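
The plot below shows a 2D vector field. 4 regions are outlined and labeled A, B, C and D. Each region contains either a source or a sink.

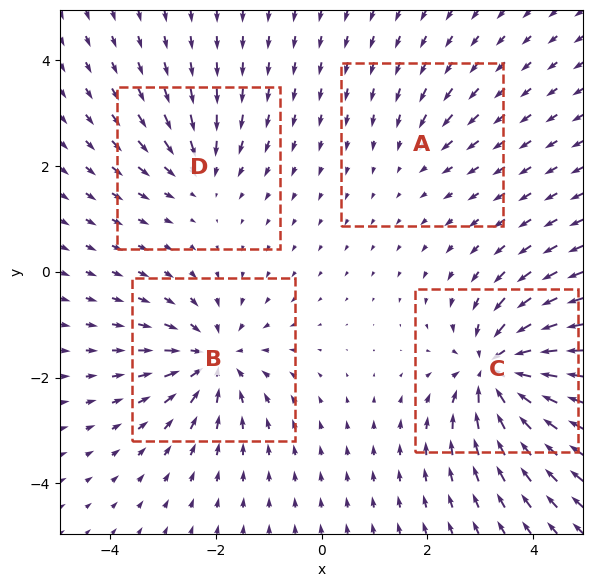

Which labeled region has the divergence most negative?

Divergence at each region's feature centre — A: about -3, B: about -6, C: about -9, D: about -4. Region C is most negative.

C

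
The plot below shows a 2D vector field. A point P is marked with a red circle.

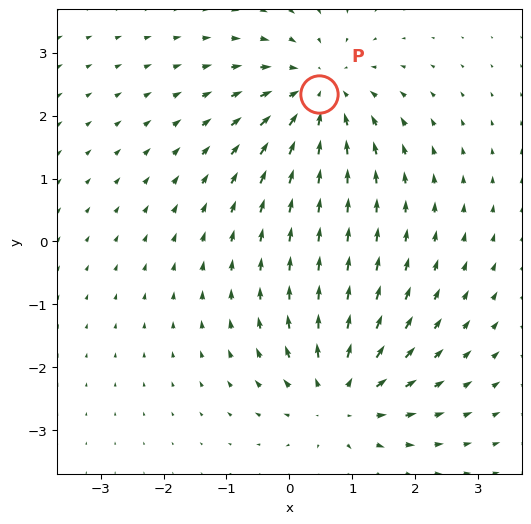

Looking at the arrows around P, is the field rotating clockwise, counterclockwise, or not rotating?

Near P at (0.5, 2.3) the arrows show no circulation. The curl there is ≈0.

not rotating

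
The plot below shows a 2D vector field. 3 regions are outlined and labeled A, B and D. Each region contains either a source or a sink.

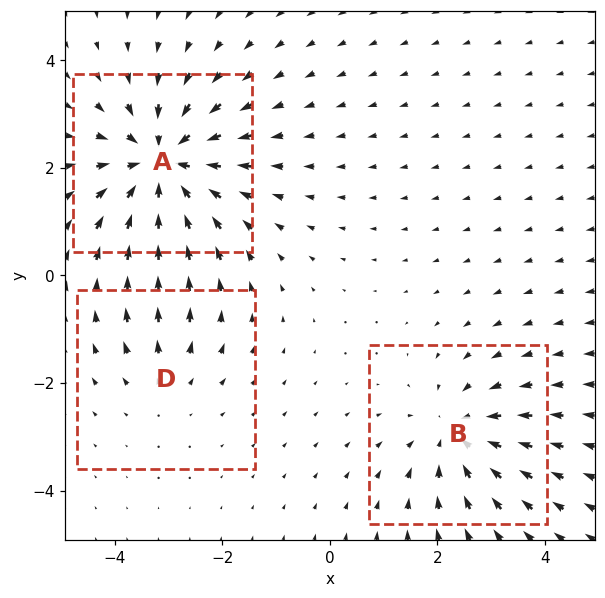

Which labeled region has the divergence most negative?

Divergence at each region's feature centre — A: about -5, B: about -3, D: about +2. Region A is most negative.

A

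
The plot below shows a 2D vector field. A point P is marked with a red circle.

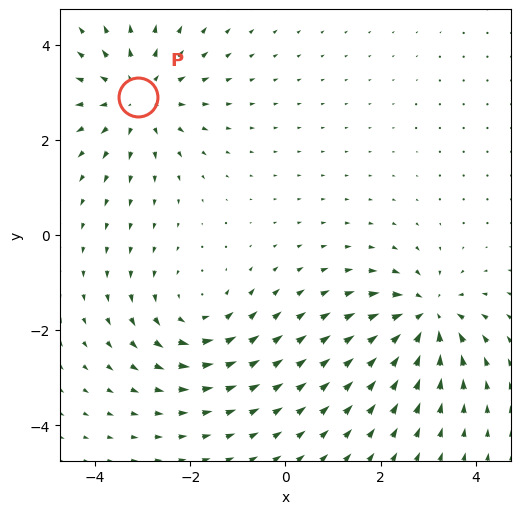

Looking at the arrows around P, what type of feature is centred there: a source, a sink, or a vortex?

At P (-3.1, 2.9) the arrows spread outward. Divergence about +4, curl ≈0 — positive divergence with near-zero curl is a source.

source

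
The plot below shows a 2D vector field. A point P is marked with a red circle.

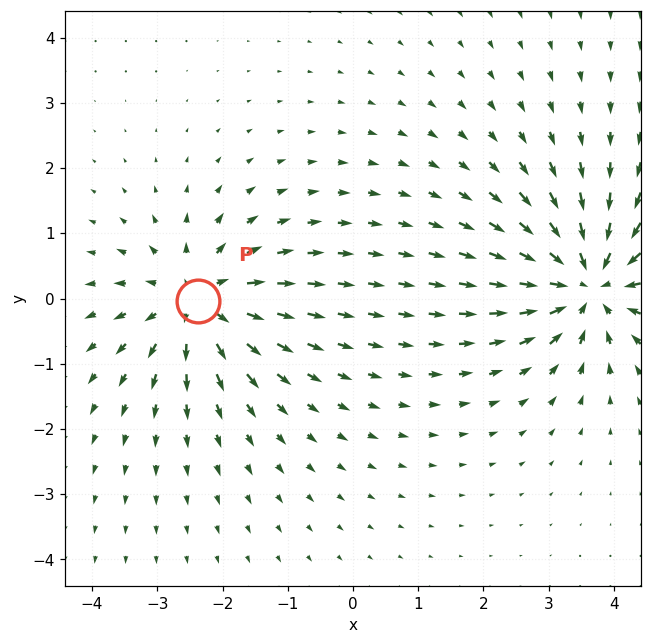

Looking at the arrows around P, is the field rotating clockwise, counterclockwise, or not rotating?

Near P at (-2.4, -0.0) the arrows show no circulation. The curl there is ≈0.

not rotating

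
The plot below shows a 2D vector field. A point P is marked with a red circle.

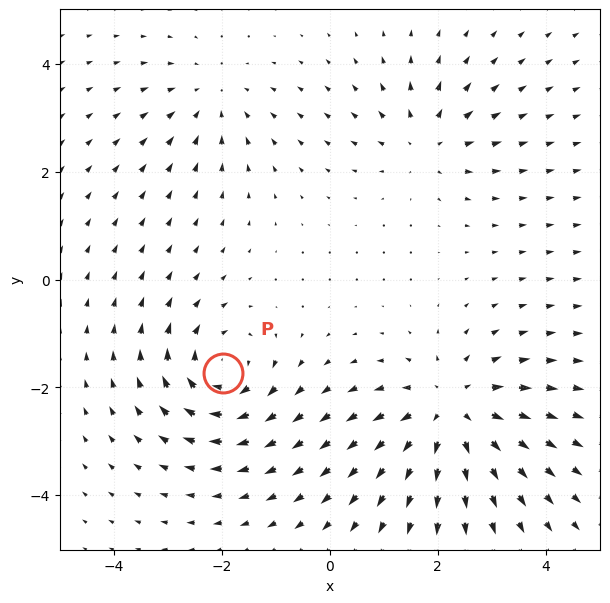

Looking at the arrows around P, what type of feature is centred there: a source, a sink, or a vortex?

vortex

At P (-2.0, -1.7) the arrows circulate clockwise. Divergence ≈0, curl about -5 — near-zero divergence with nonzero curl is a vortex.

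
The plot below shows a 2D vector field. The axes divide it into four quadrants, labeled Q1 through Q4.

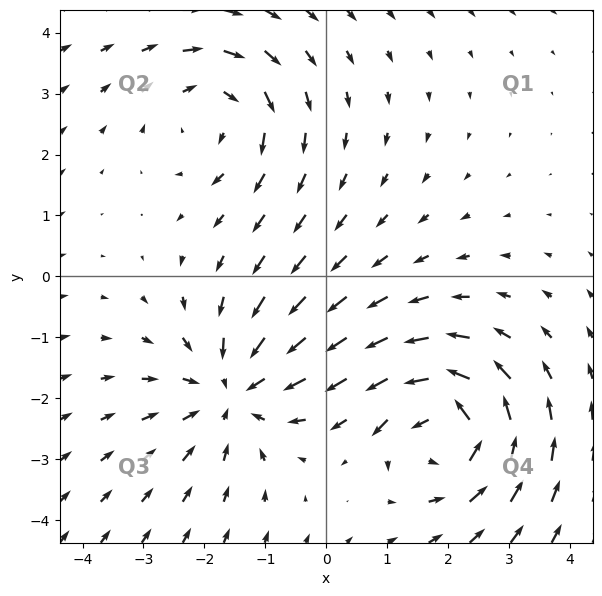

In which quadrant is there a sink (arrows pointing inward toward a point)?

The sink sits at approximately (-1.5, -1.9), which lies in quadrant Q3. The divergence there is about -3, negative as expected for a sink.

Q3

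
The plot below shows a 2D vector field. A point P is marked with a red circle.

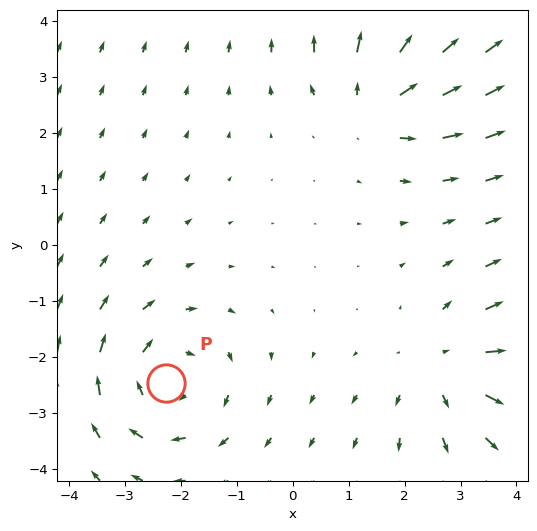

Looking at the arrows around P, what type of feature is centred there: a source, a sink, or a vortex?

vortex

At P (-2.3, -2.5) the arrows circulate clockwise. Divergence ≈0, curl about -4 — near-zero divergence with nonzero curl is a vortex.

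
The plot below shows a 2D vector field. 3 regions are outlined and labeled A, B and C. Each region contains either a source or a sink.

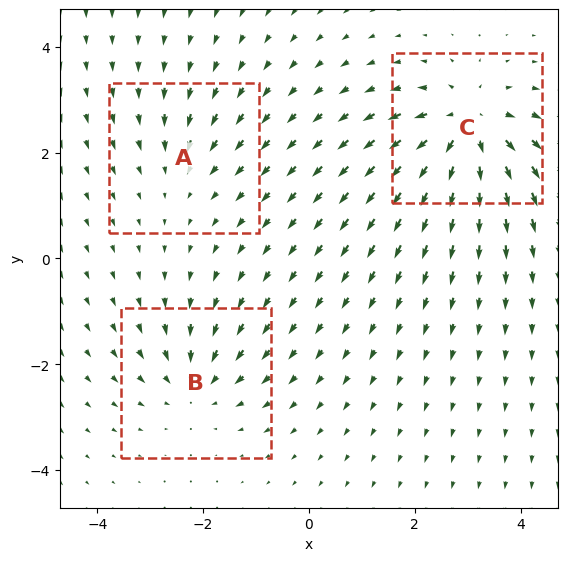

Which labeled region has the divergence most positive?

C

Divergence at each region's feature centre — A: about -2, B: about -3, C: about +5. Region C is most positive.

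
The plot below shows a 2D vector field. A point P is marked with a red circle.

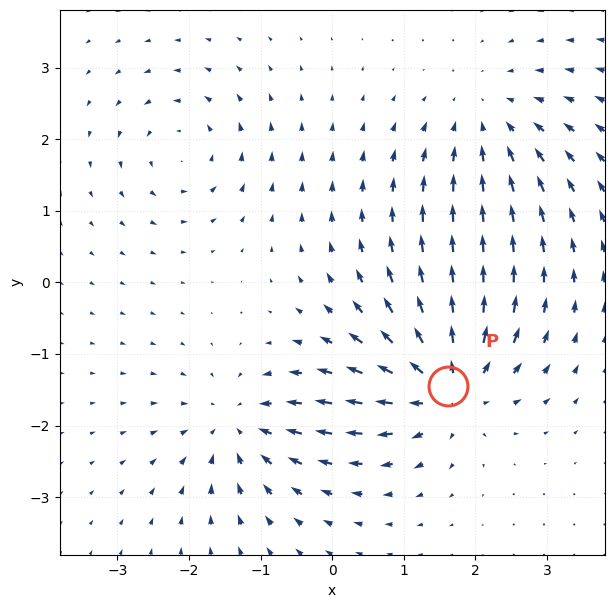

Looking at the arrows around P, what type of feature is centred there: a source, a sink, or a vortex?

source

At P (1.6, -1.4) the arrows spread outward. Divergence about +7, curl ≈0 — positive divergence with near-zero curl is a source.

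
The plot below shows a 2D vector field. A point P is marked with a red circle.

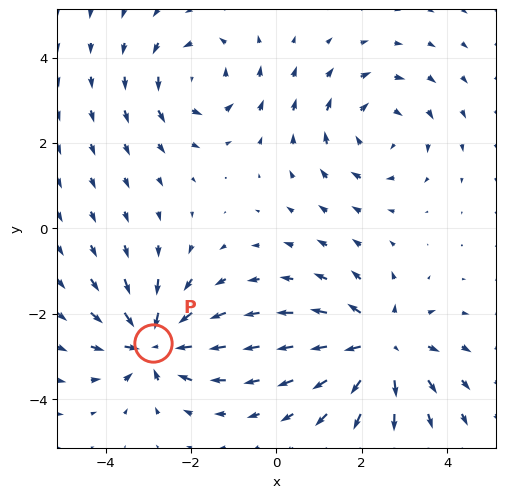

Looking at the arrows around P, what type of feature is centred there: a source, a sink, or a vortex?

At P (-2.9, -2.7) the arrows converge inward. Divergence about -6, curl ≈0 — negative divergence with near-zero curl is a sink.

sink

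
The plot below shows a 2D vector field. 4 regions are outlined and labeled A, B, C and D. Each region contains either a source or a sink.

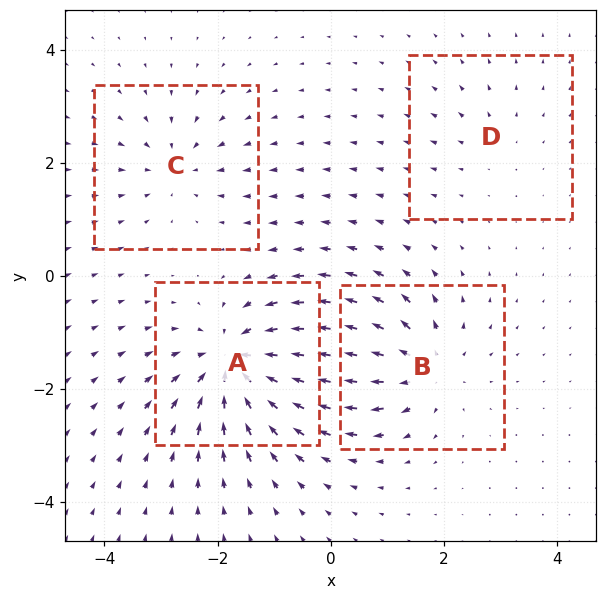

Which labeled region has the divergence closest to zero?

Divergence at each region's feature centre — A: about -8, B: about +6, C: about -4, D: about +2. Region D is closest to zero.

D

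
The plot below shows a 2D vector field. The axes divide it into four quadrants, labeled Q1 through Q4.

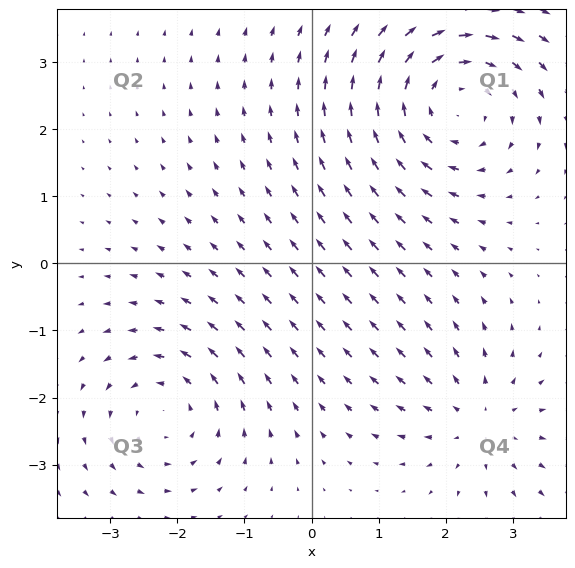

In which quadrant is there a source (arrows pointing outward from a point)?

Q4

The source sits at approximately (2.5, -2.3), which lies in quadrant Q4. The divergence there is about +3, positive as expected for a source.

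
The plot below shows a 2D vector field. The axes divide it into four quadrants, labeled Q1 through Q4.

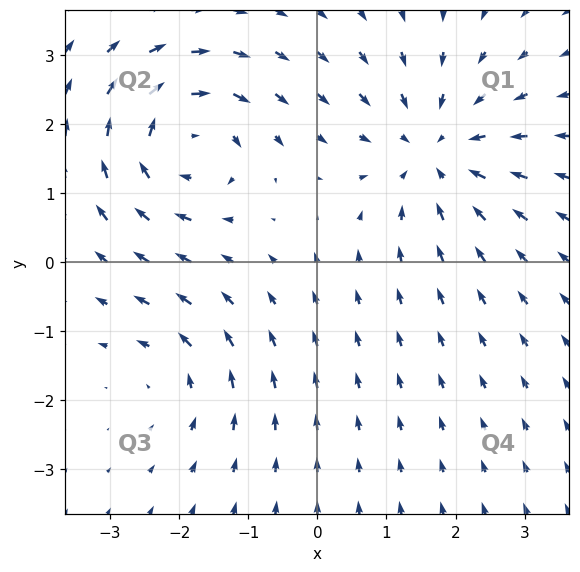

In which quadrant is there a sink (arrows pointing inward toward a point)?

Q1

The sink sits at approximately (1.7, 1.6), which lies in quadrant Q1. The divergence there is about -4, negative as expected for a sink.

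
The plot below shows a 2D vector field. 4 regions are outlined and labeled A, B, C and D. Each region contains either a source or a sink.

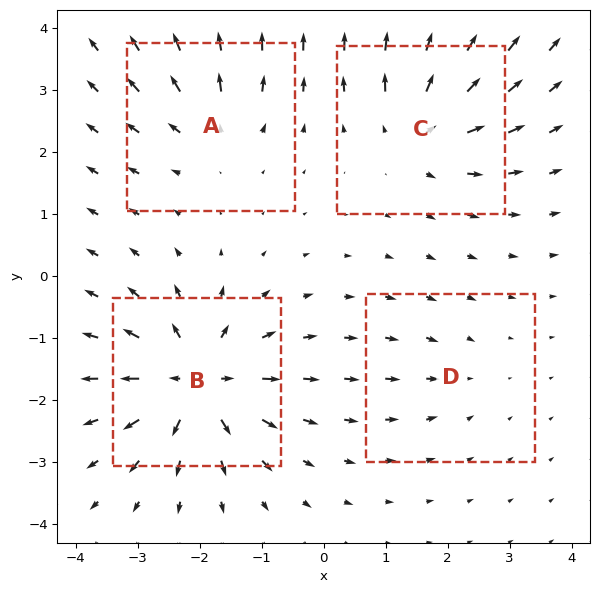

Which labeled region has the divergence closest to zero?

D

Divergence at each region's feature centre — A: about +4, B: about +9, C: about +6, D: about -2. Region D is closest to zero.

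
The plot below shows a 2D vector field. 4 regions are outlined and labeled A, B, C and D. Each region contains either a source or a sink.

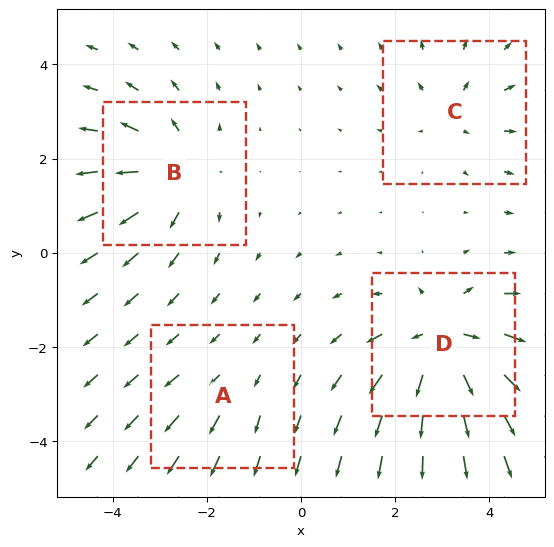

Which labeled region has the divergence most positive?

Divergence at each region's feature centre — A: about +2, B: about +5, C: about +3, D: about +7. Region D is most positive.

D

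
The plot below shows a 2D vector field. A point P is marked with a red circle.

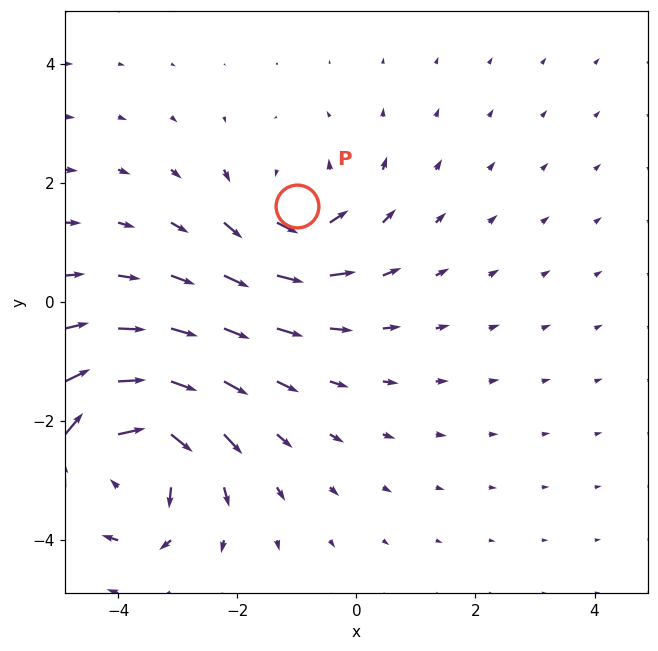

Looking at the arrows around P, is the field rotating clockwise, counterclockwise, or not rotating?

Near P at (-1.0, 1.6) the arrows circulate counterclockwise. The curl (z-component) there is about +3; positive curl means counterclockwise rotation.

counterclockwise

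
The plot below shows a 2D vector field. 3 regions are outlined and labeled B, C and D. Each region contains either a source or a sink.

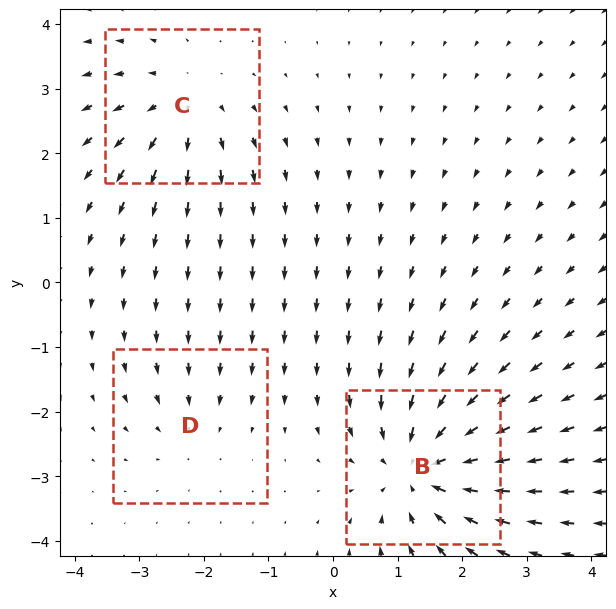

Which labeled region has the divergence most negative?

Divergence at each region's feature centre — B: about -5, C: about +3, D: about -2. Region B is most negative.

B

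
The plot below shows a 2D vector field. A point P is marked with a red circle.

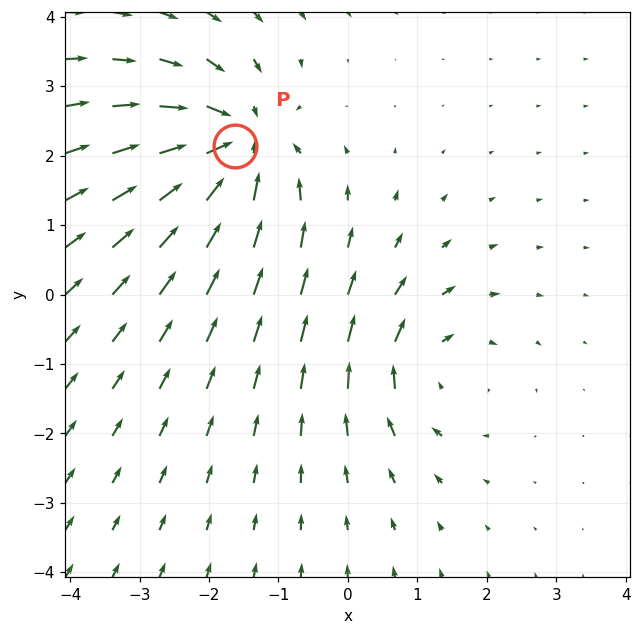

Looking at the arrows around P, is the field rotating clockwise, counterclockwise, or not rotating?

Near P at (-1.6, 2.1) the arrows show no circulation. The curl there is ≈0.

not rotating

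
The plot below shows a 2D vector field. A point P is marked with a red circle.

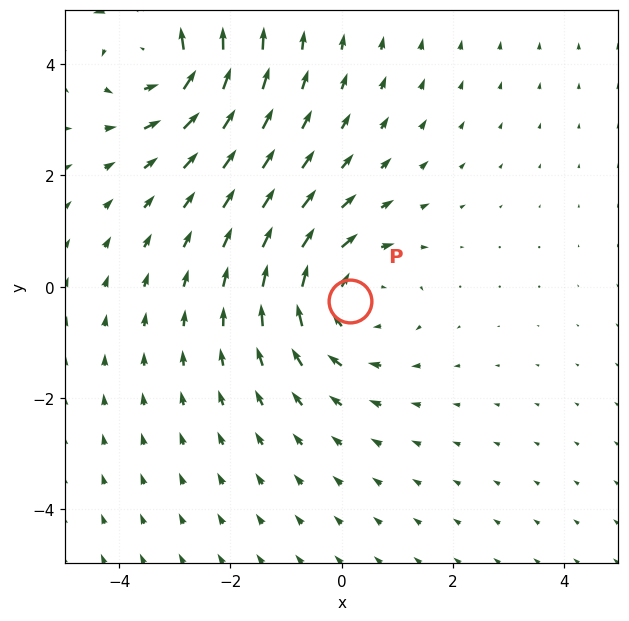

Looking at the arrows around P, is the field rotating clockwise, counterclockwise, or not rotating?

clockwise

Near P at (0.1, -0.3) the arrows circulate clockwise. The curl (z-component) there is about -2; negative curl means clockwise rotation.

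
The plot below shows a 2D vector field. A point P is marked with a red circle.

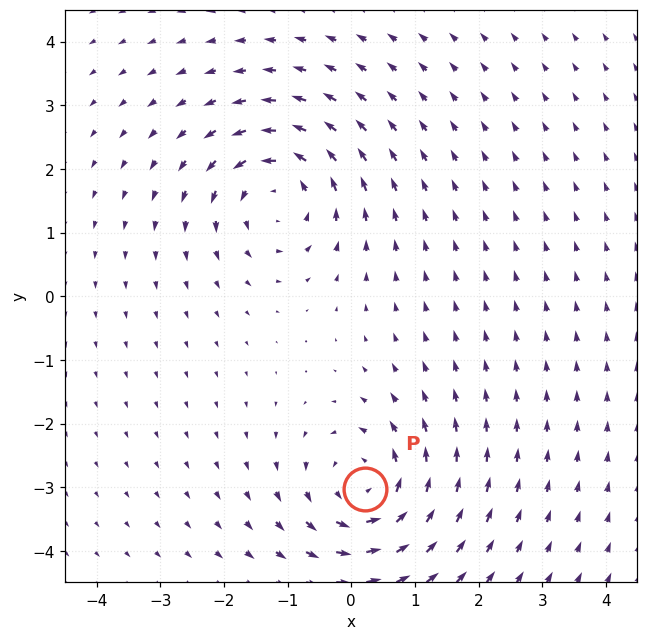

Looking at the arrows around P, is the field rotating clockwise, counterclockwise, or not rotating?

counterclockwise

Near P at (0.2, -3.0) the arrows circulate counterclockwise. The curl (z-component) there is about +6; positive curl means counterclockwise rotation.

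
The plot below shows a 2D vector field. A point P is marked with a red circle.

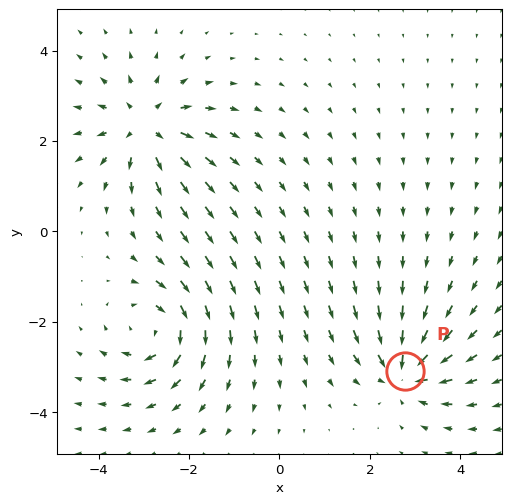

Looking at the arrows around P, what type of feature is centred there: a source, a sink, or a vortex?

sink

At P (2.8, -3.1) the arrows converge inward. Divergence about -6, curl ≈0 — negative divergence with near-zero curl is a sink.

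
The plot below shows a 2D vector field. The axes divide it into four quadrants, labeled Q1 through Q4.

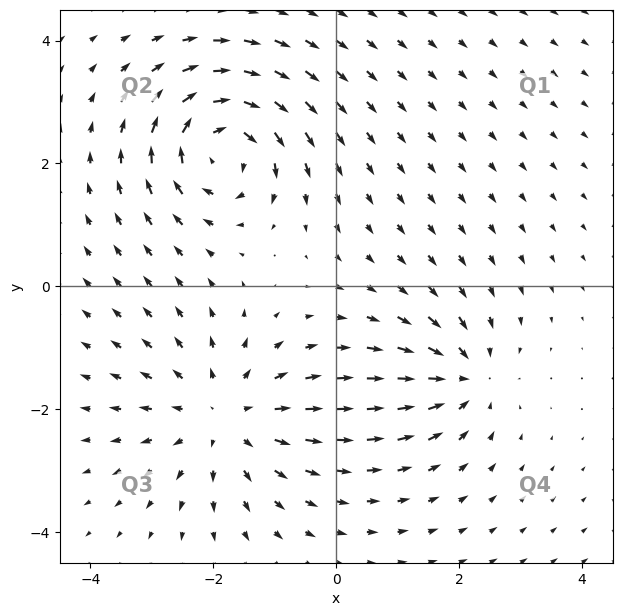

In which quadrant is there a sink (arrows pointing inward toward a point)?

The sink sits at approximately (2.1, -1.5), which lies in quadrant Q4. The divergence there is about -4, negative as expected for a sink.

Q4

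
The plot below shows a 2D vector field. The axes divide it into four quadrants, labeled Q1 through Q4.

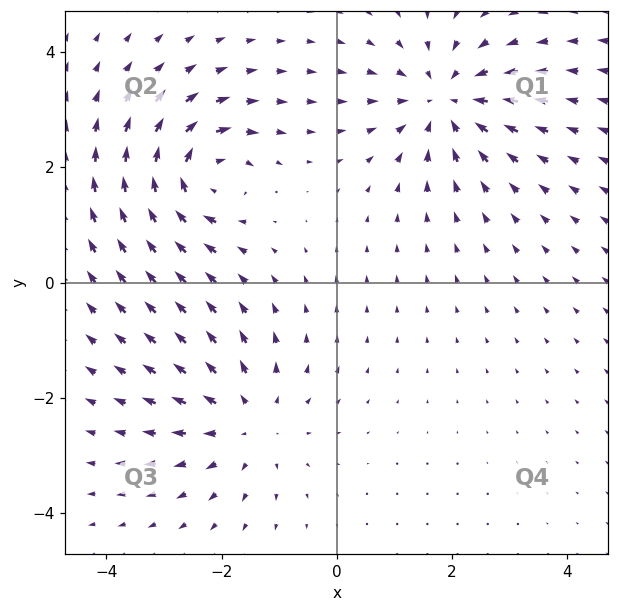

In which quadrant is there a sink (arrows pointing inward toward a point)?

Q1

The sink sits at approximately (1.9, 3.2), which lies in quadrant Q1. The divergence there is about -4, negative as expected for a sink.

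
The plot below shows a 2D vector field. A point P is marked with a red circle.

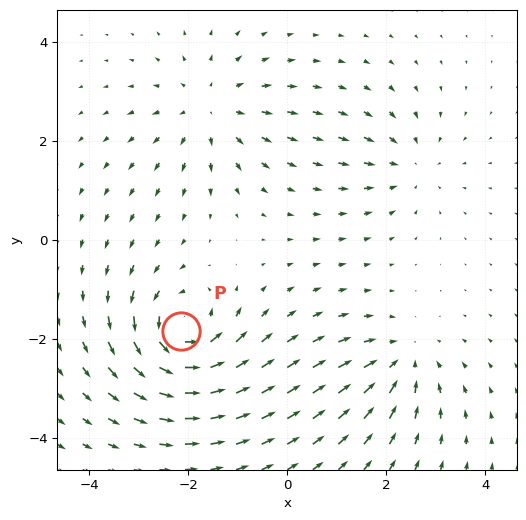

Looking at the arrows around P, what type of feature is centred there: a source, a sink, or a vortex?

At P (-2.1, -1.8) the arrows circulate counterclockwise. Divergence ≈0, curl about +6 — near-zero divergence with nonzero curl is a vortex.

vortex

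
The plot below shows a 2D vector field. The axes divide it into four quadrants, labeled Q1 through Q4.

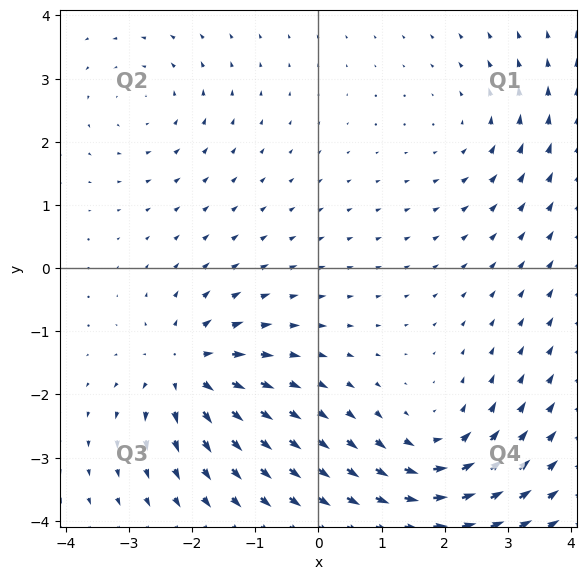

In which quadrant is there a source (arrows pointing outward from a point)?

The source sits at approximately (-2.1, -1.6), which lies in quadrant Q3. The divergence there is about +6, positive as expected for a source.

Q3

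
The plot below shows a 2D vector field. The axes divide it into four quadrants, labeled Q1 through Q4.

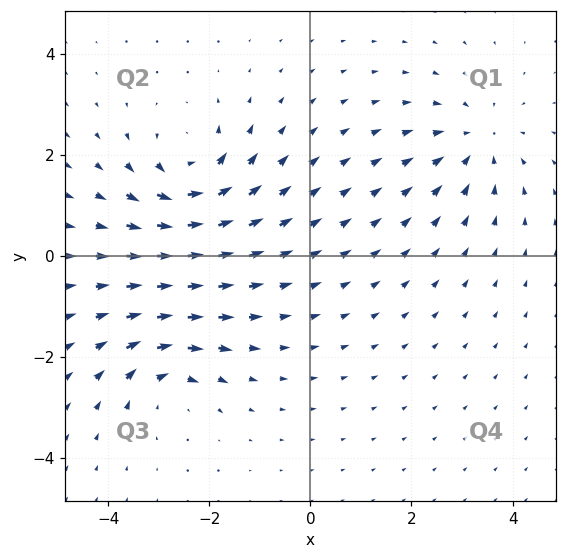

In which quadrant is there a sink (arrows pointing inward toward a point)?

The sink sits at approximately (3.3, 2.3), which lies in quadrant Q1. The divergence there is about -3, negative as expected for a sink.

Q1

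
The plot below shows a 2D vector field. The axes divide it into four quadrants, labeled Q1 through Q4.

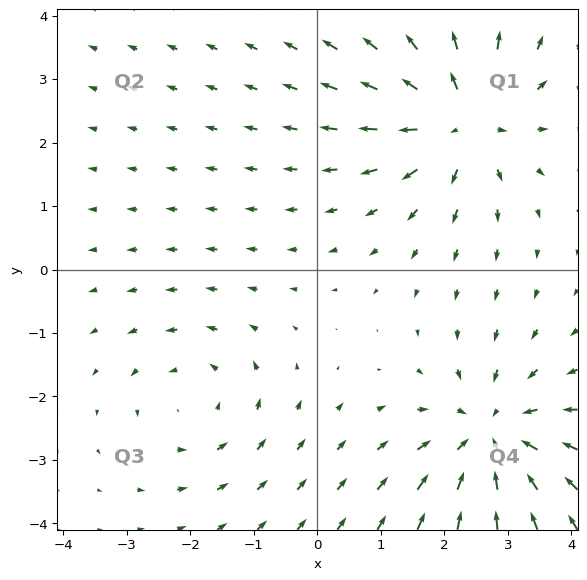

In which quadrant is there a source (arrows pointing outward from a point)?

The source sits at approximately (2.3, 2.4), which lies in quadrant Q1. The divergence there is about +5, positive as expected for a source.

Q1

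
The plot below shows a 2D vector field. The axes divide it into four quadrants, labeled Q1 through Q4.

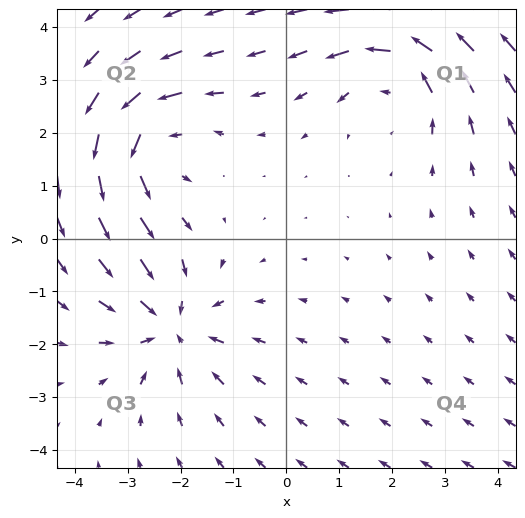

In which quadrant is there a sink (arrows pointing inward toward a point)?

Q3

The sink sits at approximately (-2.2, -1.7), which lies in quadrant Q3. The divergence there is about -4, negative as expected for a sink.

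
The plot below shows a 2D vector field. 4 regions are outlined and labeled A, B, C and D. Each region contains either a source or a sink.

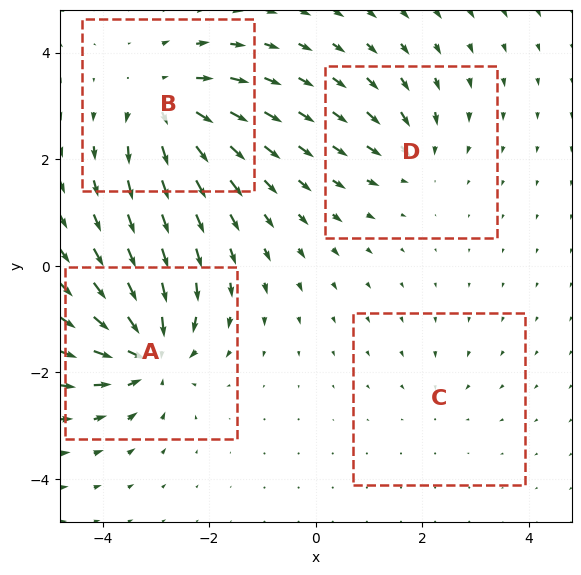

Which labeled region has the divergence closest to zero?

C

Divergence at each region's feature centre — A: about -8, B: about +7, C: about -2, D: about -4. Region C is closest to zero.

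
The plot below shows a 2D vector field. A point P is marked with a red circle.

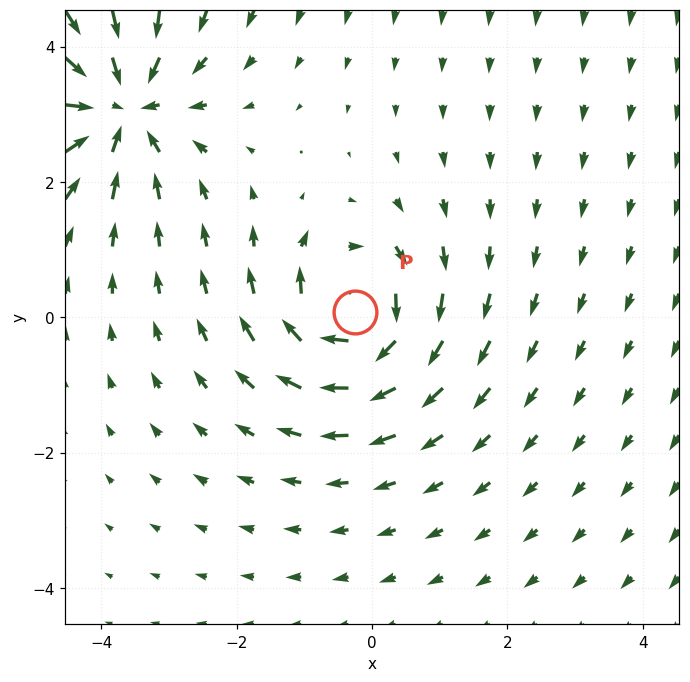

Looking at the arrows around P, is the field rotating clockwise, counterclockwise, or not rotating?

clockwise

Near P at (-0.3, 0.1) the arrows circulate clockwise. The curl (z-component) there is about -6; negative curl means clockwise rotation.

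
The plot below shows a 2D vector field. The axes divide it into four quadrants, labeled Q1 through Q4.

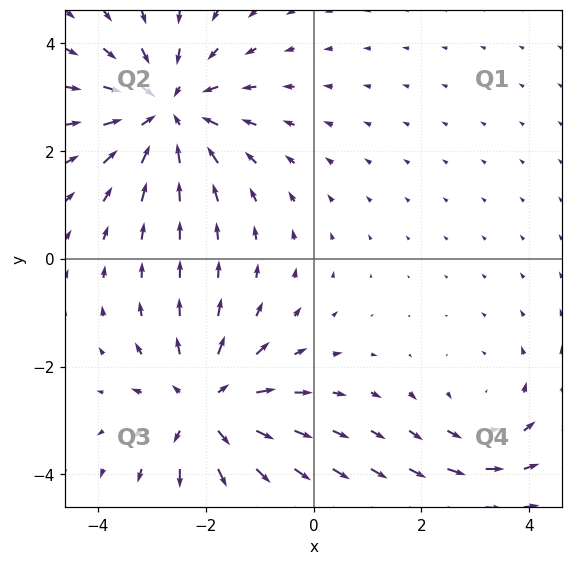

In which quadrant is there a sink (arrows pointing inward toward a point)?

Q2

The sink sits at approximately (-2.7, 2.7), which lies in quadrant Q2. The divergence there is about -4, negative as expected for a sink.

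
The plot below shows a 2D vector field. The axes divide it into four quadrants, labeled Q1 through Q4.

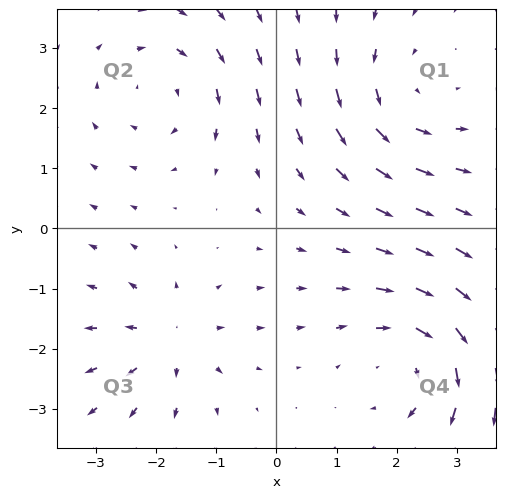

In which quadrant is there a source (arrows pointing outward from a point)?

Q3

The source sits at approximately (-1.8, -1.9), which lies in quadrant Q3. The divergence there is about +4, positive as expected for a source.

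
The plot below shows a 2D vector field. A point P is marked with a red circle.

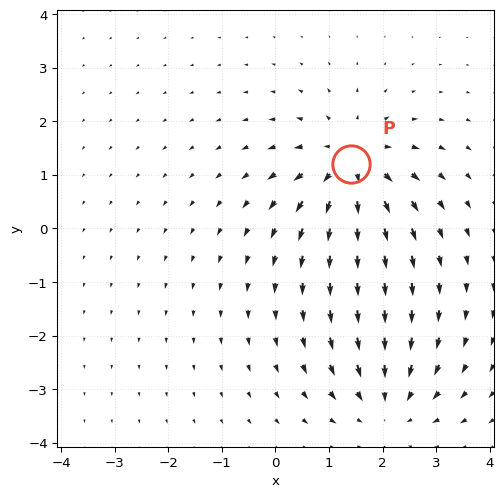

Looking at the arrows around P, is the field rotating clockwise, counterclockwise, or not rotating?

not rotating

Near P at (1.4, 1.2) the arrows show no circulation. The curl there is ≈0.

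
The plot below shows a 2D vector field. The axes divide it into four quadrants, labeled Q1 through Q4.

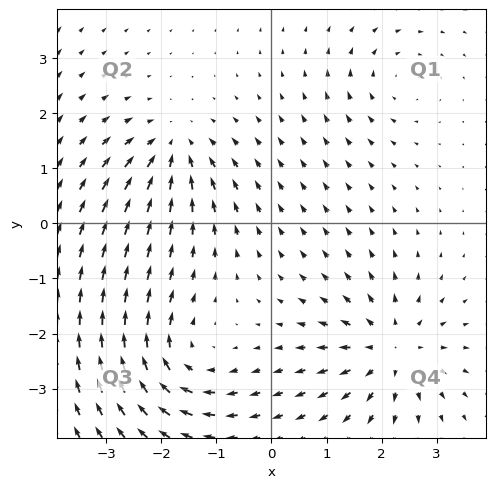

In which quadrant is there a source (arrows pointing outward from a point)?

Q4

The source sits at approximately (2.2, -2.3), which lies in quadrant Q4. The divergence there is about +6, positive as expected for a source.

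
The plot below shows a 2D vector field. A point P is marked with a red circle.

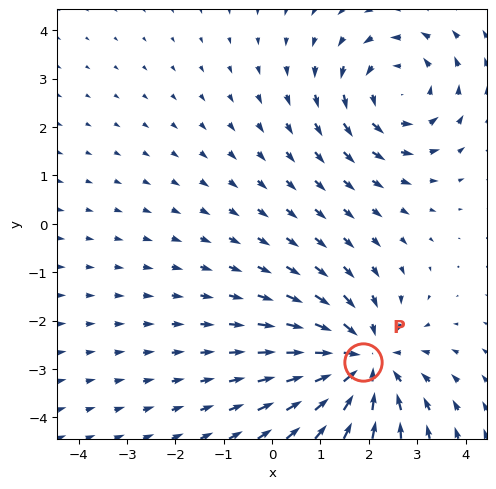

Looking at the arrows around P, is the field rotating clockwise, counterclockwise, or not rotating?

Near P at (1.9, -2.9) the arrows show no circulation. The curl there is ≈0.

not rotating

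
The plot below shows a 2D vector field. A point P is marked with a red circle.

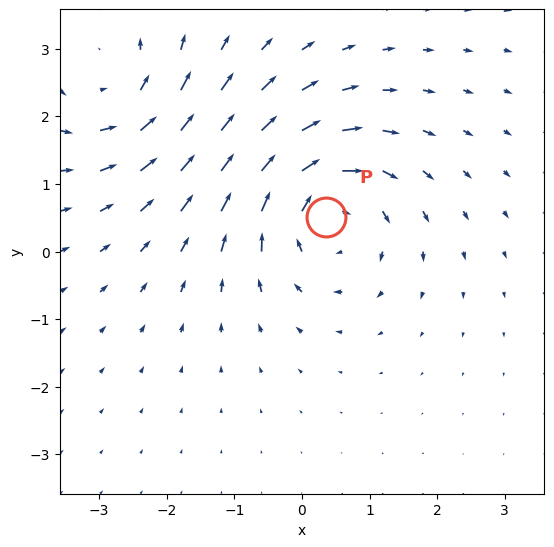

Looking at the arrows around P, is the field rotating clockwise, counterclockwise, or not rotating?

Near P at (0.4, 0.5) the arrows circulate clockwise. The curl (z-component) there is about -5; negative curl means clockwise rotation.

clockwise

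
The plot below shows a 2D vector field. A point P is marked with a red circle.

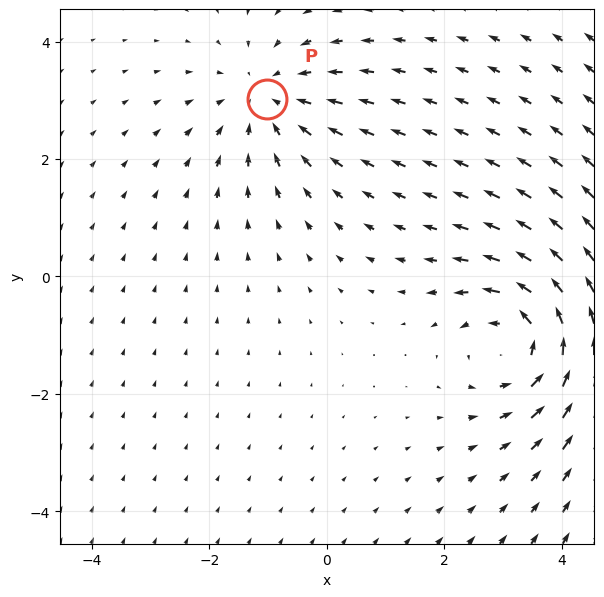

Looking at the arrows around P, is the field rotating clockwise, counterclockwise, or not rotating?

Near P at (-1.0, 3.0) the arrows show no circulation. The curl there is ≈0.

not rotating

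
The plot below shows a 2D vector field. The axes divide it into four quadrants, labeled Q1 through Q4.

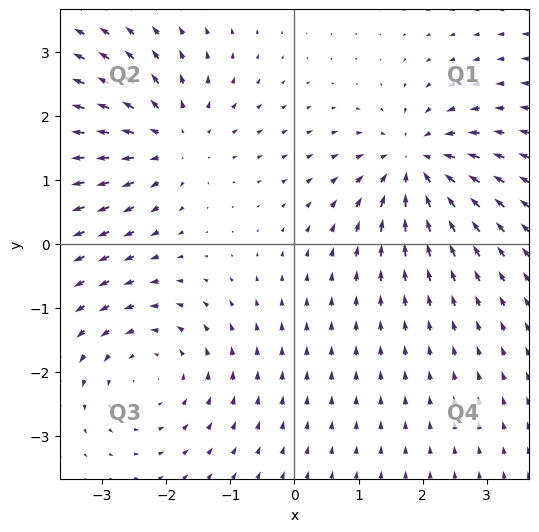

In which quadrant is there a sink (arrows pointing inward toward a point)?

The sink sits at approximately (1.9, 1.3), which lies in quadrant Q1. The divergence there is about -4, negative as expected for a sink.

Q1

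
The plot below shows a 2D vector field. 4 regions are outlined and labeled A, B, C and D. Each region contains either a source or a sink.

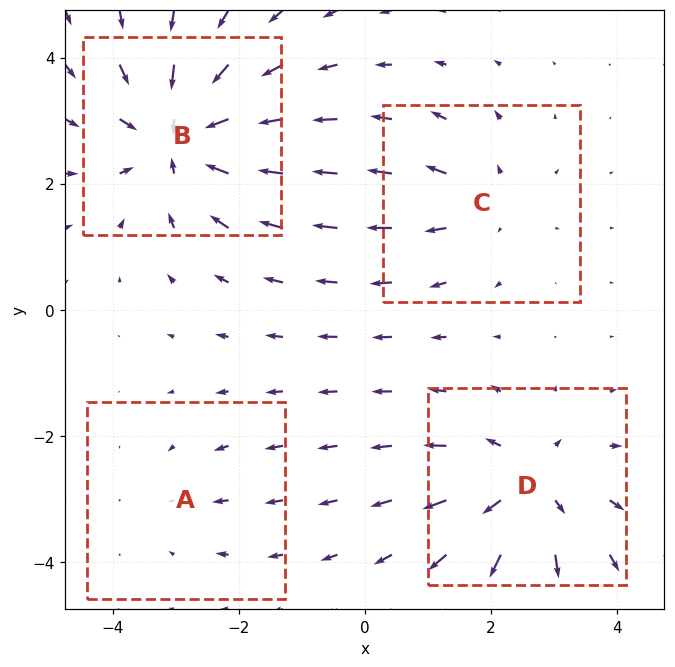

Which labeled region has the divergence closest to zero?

Divergence at each region's feature centre — A: about -2, B: about -7, C: about +3, D: about +5. Region A is closest to zero.

A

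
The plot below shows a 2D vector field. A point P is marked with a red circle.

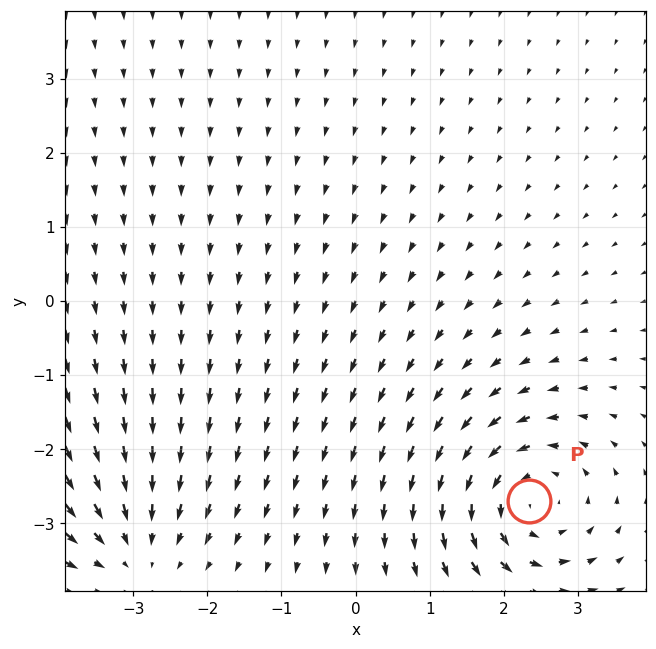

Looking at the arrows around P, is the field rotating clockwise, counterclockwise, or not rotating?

Near P at (2.3, -2.7) the arrows circulate counterclockwise. The curl (z-component) there is about +4; positive curl means counterclockwise rotation.

counterclockwise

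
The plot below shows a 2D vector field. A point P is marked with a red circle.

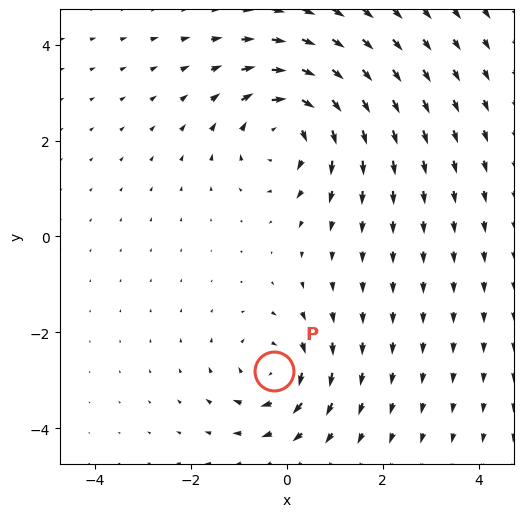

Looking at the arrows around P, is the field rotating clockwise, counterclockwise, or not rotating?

clockwise

Near P at (-0.3, -2.8) the arrows circulate clockwise. The curl (z-component) there is about -4; negative curl means clockwise rotation.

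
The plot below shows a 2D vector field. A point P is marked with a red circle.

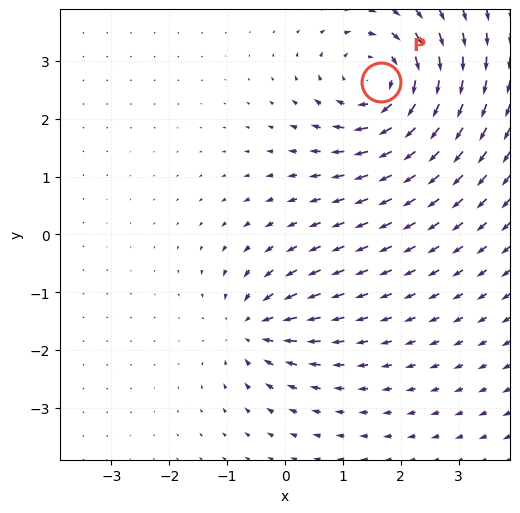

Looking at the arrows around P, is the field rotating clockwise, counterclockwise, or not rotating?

Near P at (1.7, 2.6) the arrows circulate clockwise. The curl (z-component) there is about -5; negative curl means clockwise rotation.

clockwise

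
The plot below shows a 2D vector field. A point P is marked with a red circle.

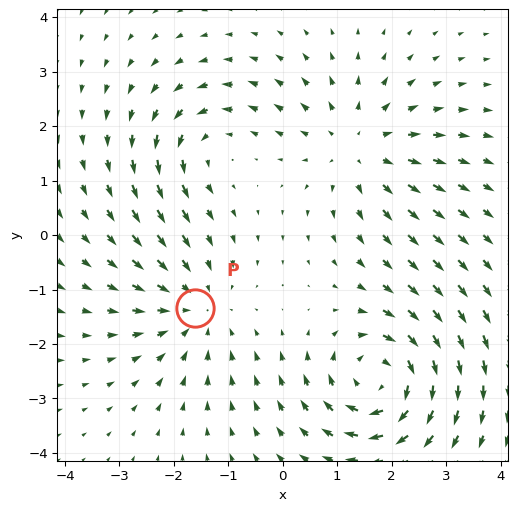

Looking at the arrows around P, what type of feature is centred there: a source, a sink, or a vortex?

At P (-1.6, -1.3) the arrows converge inward. Divergence about -3, curl ≈0 — negative divergence with near-zero curl is a sink.

sink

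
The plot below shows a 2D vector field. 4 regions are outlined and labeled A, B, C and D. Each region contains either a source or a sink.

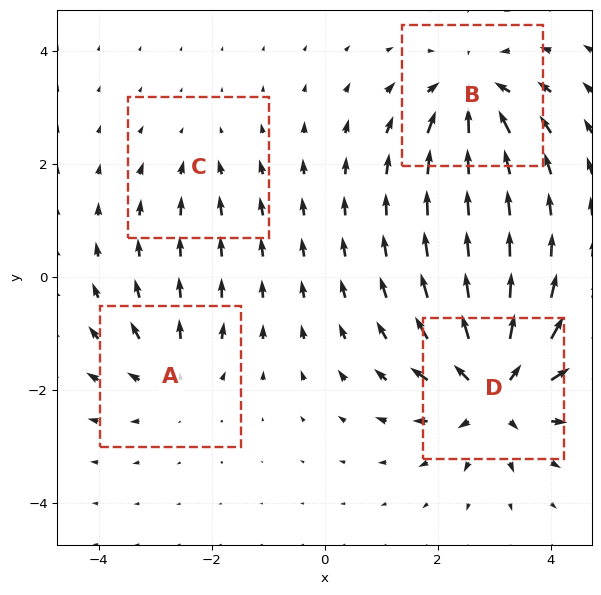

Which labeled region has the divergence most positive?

D

Divergence at each region's feature centre — A: about +4, B: about -6, C: about -2, D: about +8. Region D is most positive.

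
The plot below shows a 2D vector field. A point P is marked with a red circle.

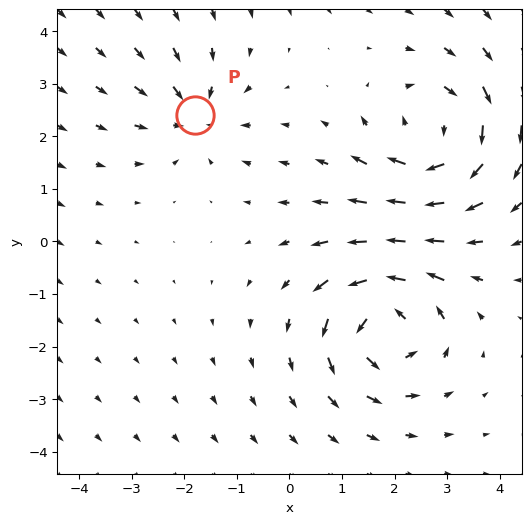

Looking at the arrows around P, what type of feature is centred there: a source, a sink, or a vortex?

sink

At P (-1.8, 2.4) the arrows converge inward. Divergence about -4, curl ≈0 — negative divergence with near-zero curl is a sink.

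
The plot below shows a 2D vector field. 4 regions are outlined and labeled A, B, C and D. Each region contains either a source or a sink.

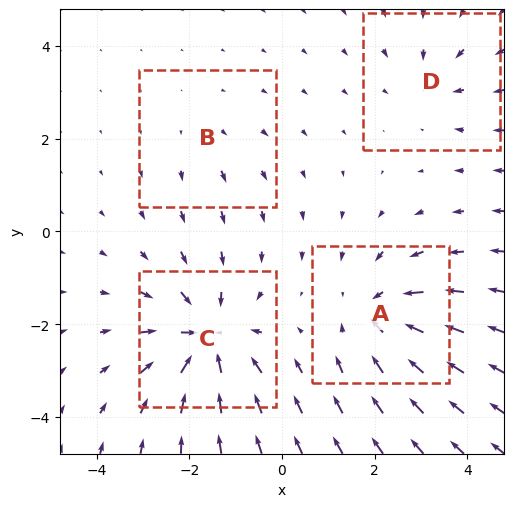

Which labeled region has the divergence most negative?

Divergence at each region's feature centre — A: about -5, B: about +2, C: about -7, D: about -3. Region C is most negative.

C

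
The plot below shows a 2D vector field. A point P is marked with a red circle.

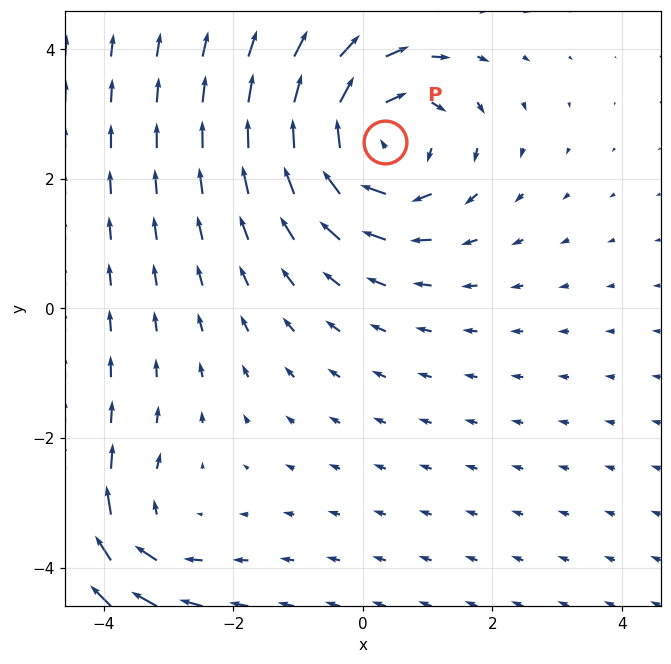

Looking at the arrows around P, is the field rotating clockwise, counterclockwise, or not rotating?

Near P at (0.3, 2.6) the arrows circulate clockwise. The curl (z-component) there is about -5; negative curl means clockwise rotation.

clockwise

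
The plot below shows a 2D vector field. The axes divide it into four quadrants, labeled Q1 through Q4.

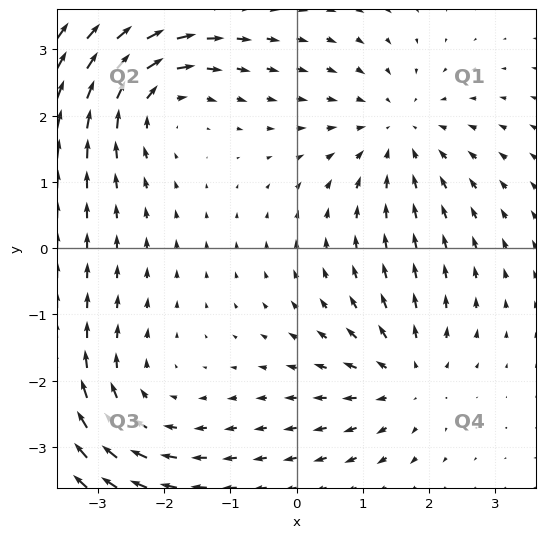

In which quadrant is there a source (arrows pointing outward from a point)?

Q4

The source sits at approximately (1.6, -2.0), which lies in quadrant Q4. The divergence there is about +4, positive as expected for a source.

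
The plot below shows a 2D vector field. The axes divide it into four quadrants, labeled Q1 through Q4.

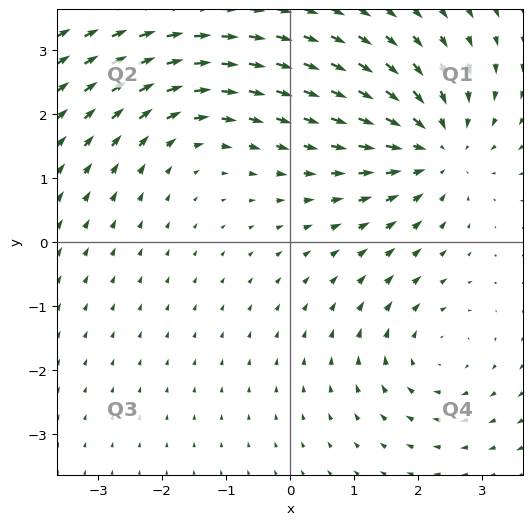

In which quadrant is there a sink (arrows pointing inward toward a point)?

The sink sits at approximately (2.3, 1.5), which lies in quadrant Q1. The divergence there is about -4, negative as expected for a sink.

Q1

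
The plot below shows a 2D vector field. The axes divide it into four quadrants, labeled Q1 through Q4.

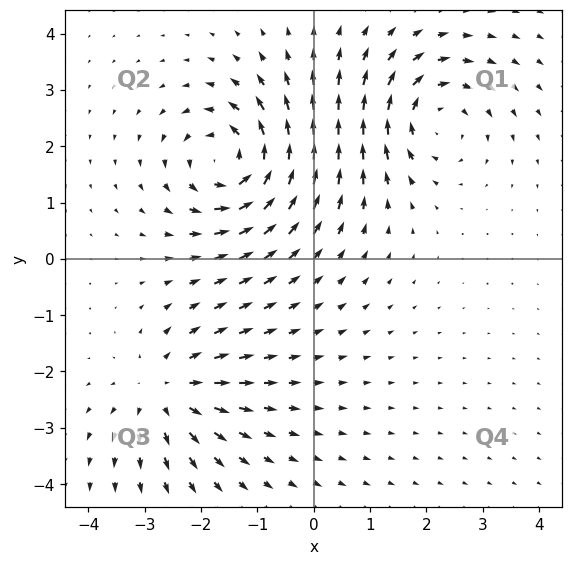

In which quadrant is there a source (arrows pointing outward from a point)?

The source sits at approximately (-2.6, -2.4), which lies in quadrant Q3. The divergence there is about +3, positive as expected for a source.

Q3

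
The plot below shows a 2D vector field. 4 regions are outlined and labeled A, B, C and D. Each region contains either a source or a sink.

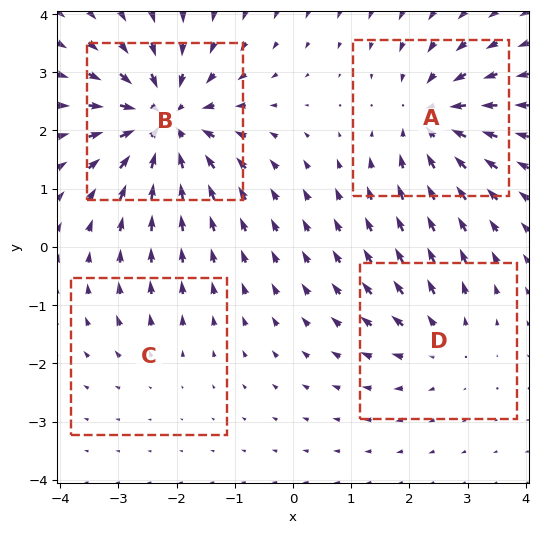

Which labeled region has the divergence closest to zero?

Divergence at each region's feature centre — A: about -5, B: about -8, C: about +2, D: about +4. Region C is closest to zero.

C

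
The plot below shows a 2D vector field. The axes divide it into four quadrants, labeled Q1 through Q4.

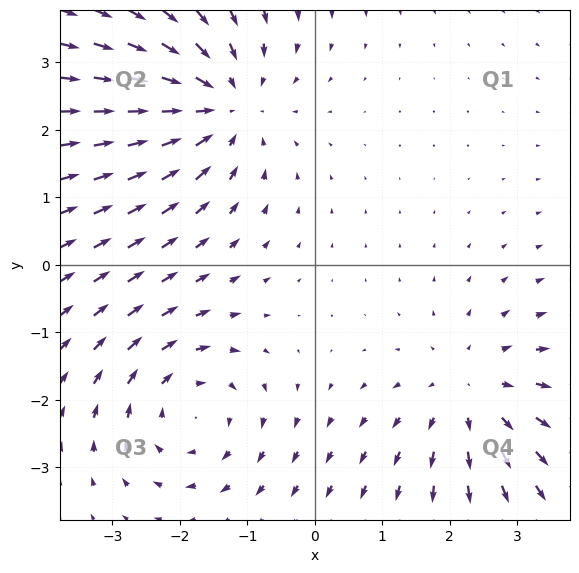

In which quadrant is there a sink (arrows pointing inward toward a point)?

The sink sits at approximately (-1.4, 2.4), which lies in quadrant Q2. The divergence there is about -4, negative as expected for a sink.

Q2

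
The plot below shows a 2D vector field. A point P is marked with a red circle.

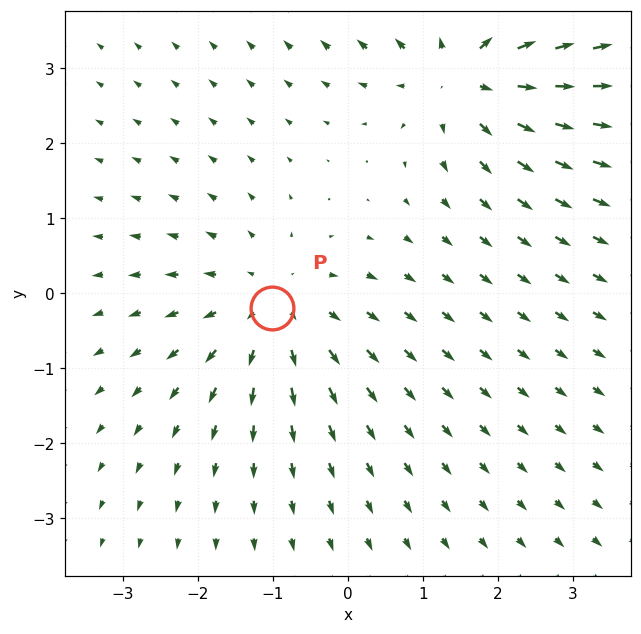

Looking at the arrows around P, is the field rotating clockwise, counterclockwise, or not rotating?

not rotating

Near P at (-1.0, -0.2) the arrows show no circulation. The curl there is ≈0.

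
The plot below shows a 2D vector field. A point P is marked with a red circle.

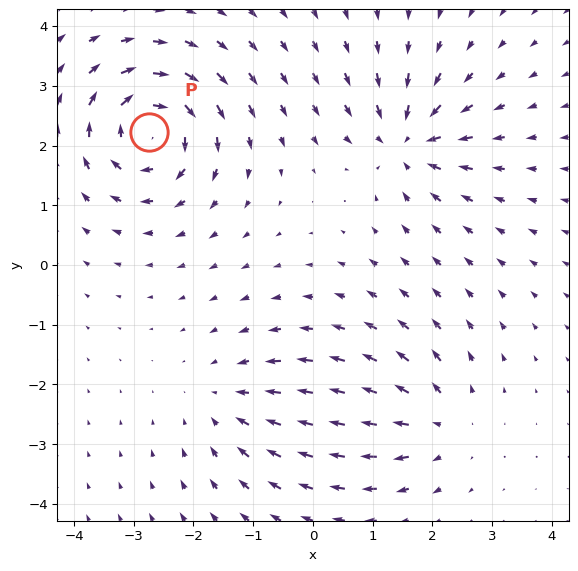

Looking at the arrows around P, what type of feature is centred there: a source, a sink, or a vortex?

vortex

At P (-2.7, 2.2) the arrows circulate clockwise. Divergence ≈0, curl about -7 — near-zero divergence with nonzero curl is a vortex.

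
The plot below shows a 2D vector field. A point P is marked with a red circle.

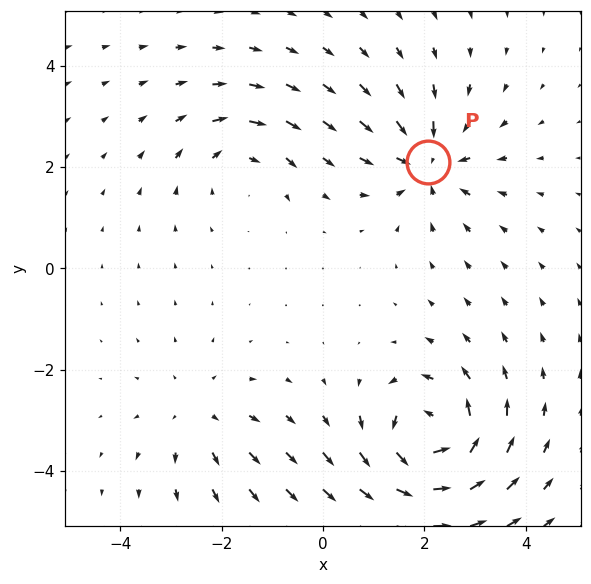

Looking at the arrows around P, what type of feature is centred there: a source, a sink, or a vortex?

sink

At P (2.1, 2.1) the arrows converge inward. Divergence about -5, curl ≈0 — negative divergence with near-zero curl is a sink.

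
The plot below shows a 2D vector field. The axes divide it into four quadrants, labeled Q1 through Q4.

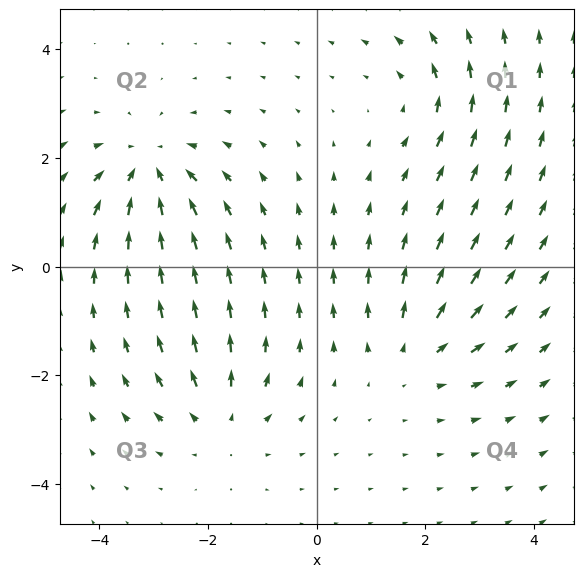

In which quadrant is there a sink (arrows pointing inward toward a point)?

The sink sits at approximately (-3.1, 1.8), which lies in quadrant Q2. The divergence there is about -5, negative as expected for a sink.

Q2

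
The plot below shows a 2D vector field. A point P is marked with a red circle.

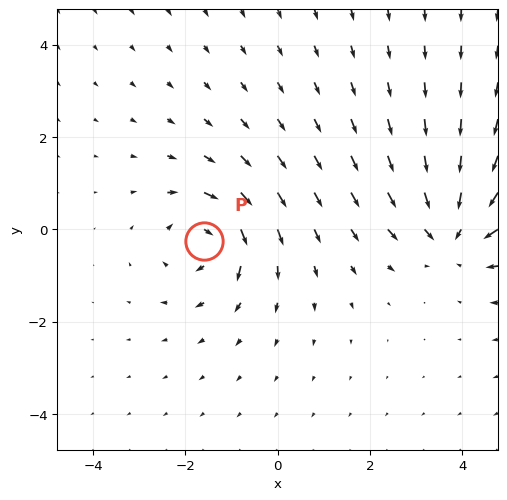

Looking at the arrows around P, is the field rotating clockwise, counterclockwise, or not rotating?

clockwise

Near P at (-1.6, -0.3) the arrows circulate clockwise. The curl (z-component) there is about -4; negative curl means clockwise rotation.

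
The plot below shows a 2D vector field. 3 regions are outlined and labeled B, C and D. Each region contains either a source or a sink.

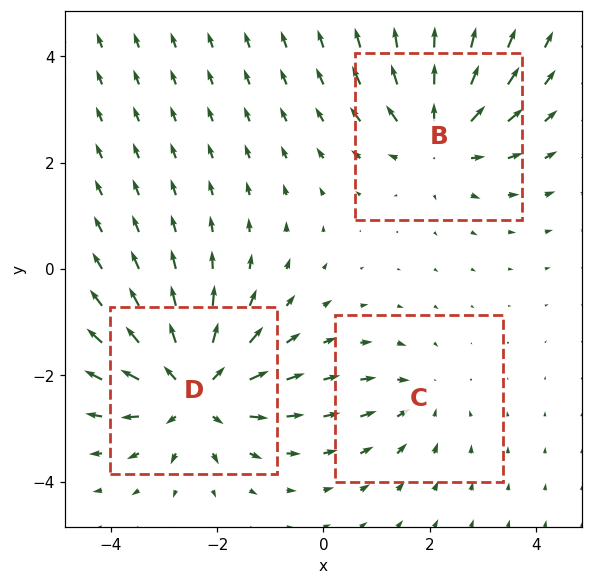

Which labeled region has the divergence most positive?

Divergence at each region's feature centre — B: about +4, C: about -2, D: about +5. Region D is most positive.

D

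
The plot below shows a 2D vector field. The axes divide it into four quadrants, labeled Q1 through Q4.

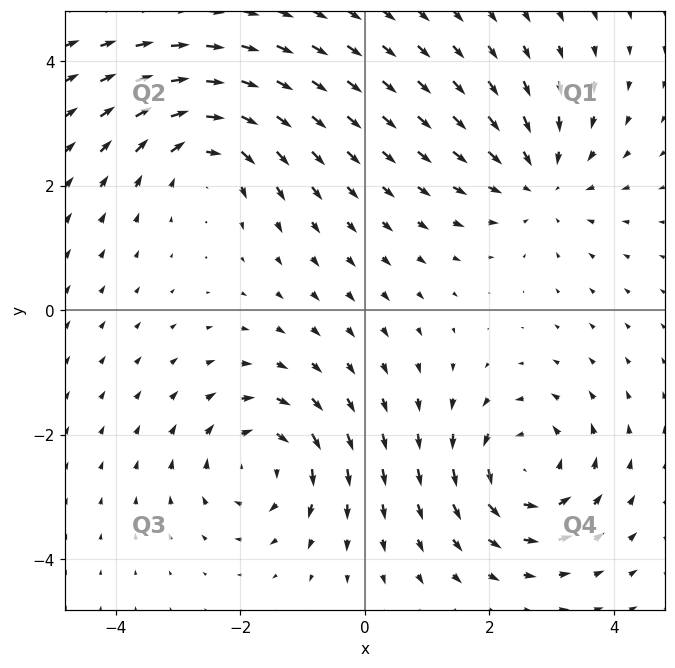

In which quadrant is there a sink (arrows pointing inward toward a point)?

The sink sits at approximately (2.8, 2.1), which lies in quadrant Q1. The divergence there is about -3, negative as expected for a sink.

Q1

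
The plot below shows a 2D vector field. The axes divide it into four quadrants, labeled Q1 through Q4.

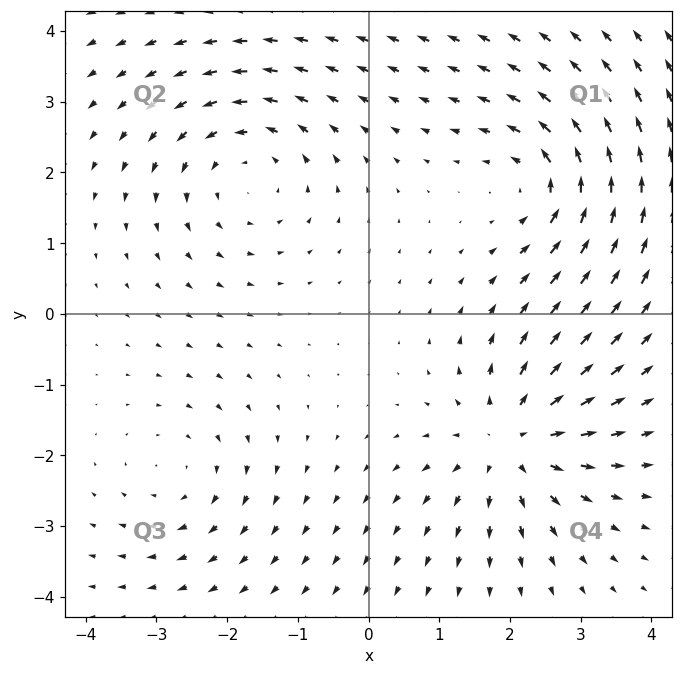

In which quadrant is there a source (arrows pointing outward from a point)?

Q4

The source sits at approximately (2.0, -1.8), which lies in quadrant Q4. The divergence there is about +5, positive as expected for a source.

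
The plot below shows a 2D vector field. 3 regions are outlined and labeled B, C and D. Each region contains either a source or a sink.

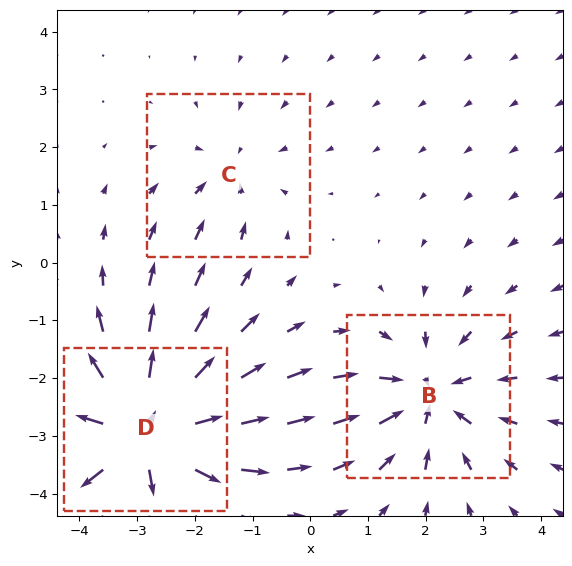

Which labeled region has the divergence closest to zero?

C

Divergence at each region's feature centre — B: about -3, C: about -2, D: about +5. Region C is closest to zero.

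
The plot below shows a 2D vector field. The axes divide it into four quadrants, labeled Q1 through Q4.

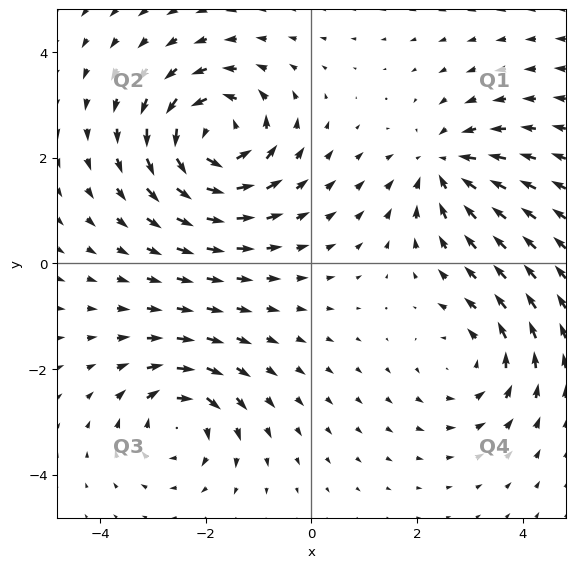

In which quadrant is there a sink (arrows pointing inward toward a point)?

The sink sits at approximately (2.5, 1.8), which lies in quadrant Q1. The divergence there is about -4, negative as expected for a sink.

Q1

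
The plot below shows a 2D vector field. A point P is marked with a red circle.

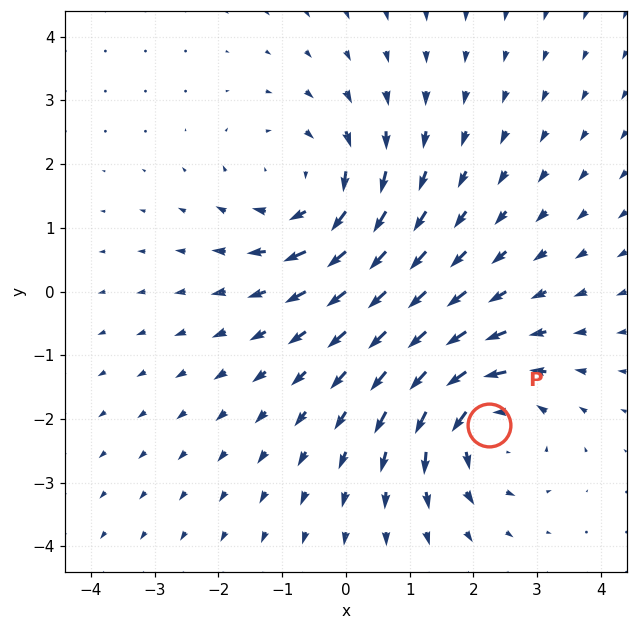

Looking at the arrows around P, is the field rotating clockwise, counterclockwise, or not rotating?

Near P at (2.2, -2.1) the arrows circulate counterclockwise. The curl (z-component) there is about +4; positive curl means counterclockwise rotation.

counterclockwise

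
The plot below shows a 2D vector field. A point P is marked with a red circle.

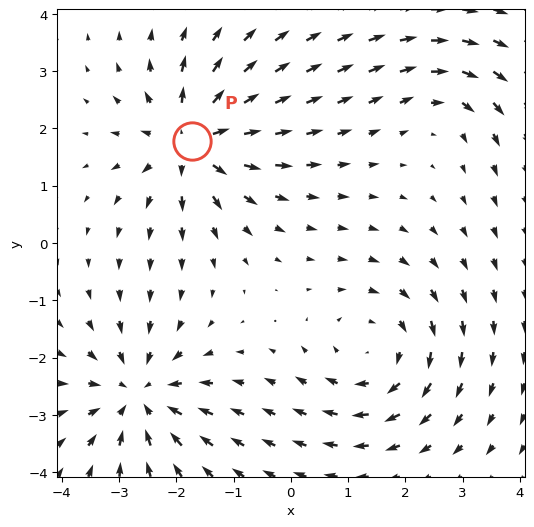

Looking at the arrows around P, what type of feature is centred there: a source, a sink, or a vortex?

source

At P (-1.7, 1.8) the arrows spread outward. Divergence about +6, curl ≈0 — positive divergence with near-zero curl is a source.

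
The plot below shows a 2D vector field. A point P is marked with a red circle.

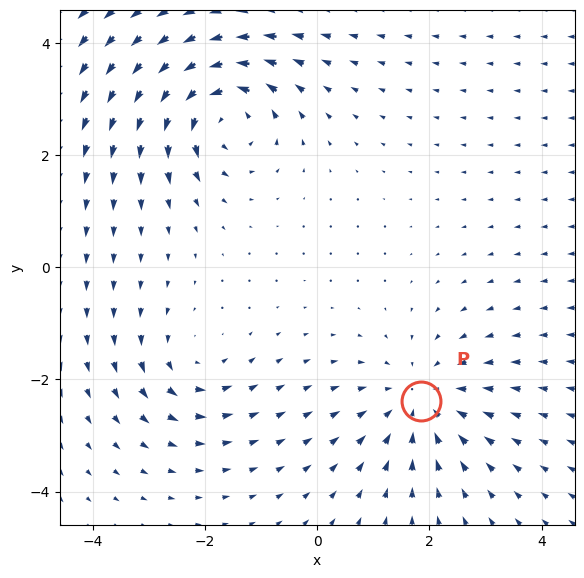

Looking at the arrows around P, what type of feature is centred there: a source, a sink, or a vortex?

sink

At P (1.8, -2.4) the arrows converge inward. Divergence about -3, curl ≈0 — negative divergence with near-zero curl is a sink.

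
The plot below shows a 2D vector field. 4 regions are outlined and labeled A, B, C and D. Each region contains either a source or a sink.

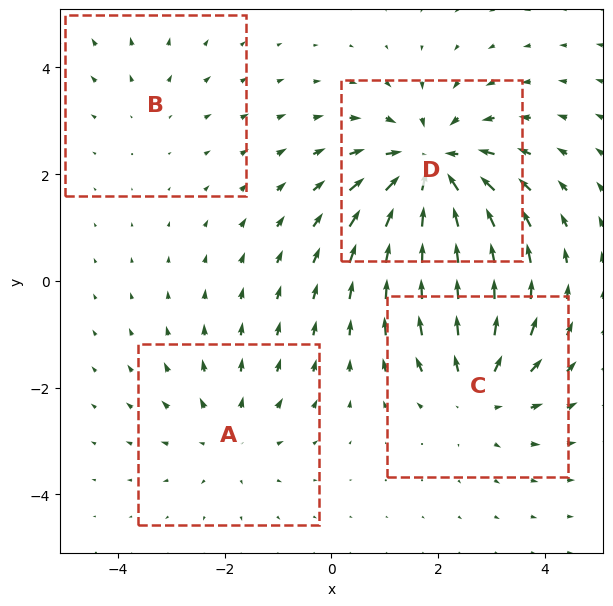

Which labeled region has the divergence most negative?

D

Divergence at each region's feature centre — A: about +3, B: about +2, C: about +4, D: about -6. Region D is most negative.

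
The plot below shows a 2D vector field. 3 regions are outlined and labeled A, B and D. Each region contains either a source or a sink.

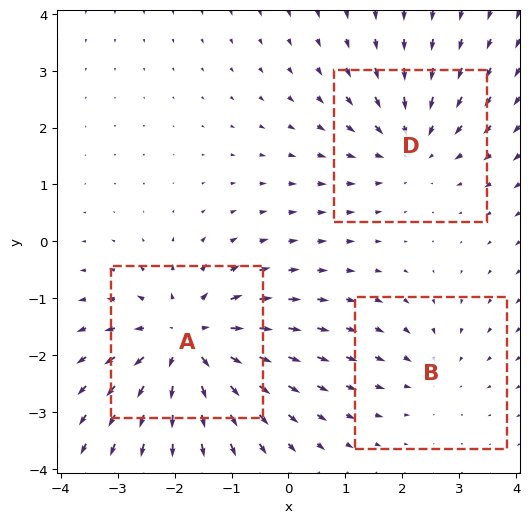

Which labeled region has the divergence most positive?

A

Divergence at each region's feature centre — A: about +5, B: about -2, D: about -3. Region A is most positive.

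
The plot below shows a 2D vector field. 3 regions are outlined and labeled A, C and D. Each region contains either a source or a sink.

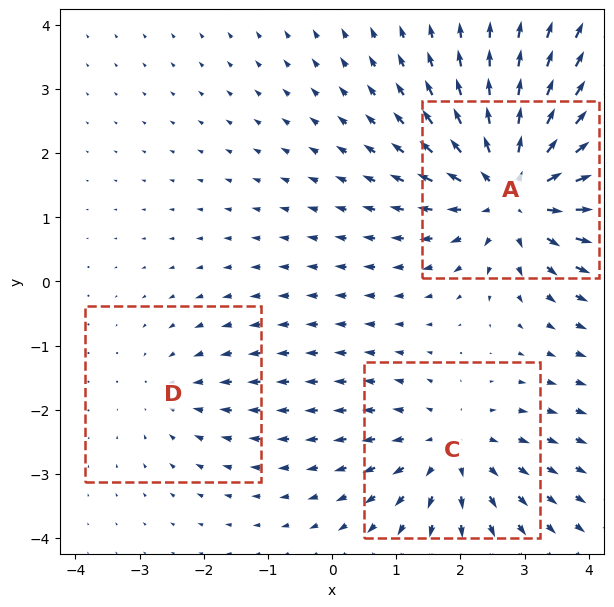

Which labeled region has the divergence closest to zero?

Divergence at each region's feature centre — A: about +5, C: about +3, D: about -2. Region D is closest to zero.

D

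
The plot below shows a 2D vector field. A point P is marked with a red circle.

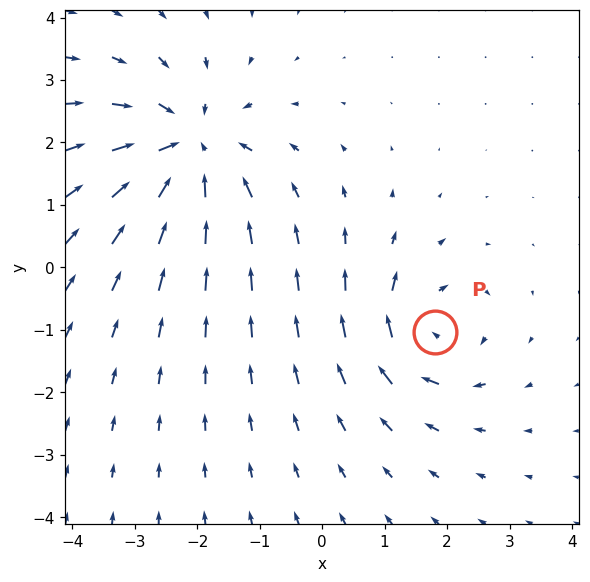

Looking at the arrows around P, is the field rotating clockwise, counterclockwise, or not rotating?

Near P at (1.8, -1.0) the arrows circulate clockwise. The curl (z-component) there is about -4; negative curl means clockwise rotation.

clockwise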